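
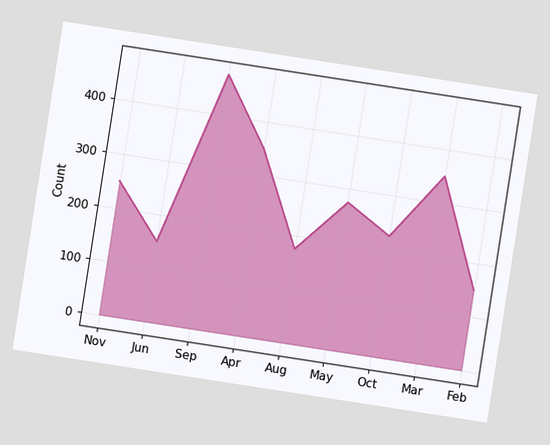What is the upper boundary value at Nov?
250

The chart is tilted about 9° clockwise. At Nov the upper boundary is at 250.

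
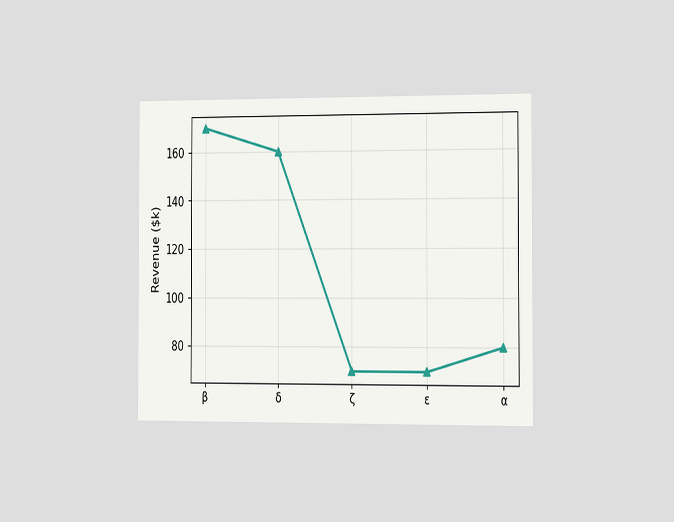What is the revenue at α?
The chart is viewed slightly from the right. At α, the line is at $80k.

$80k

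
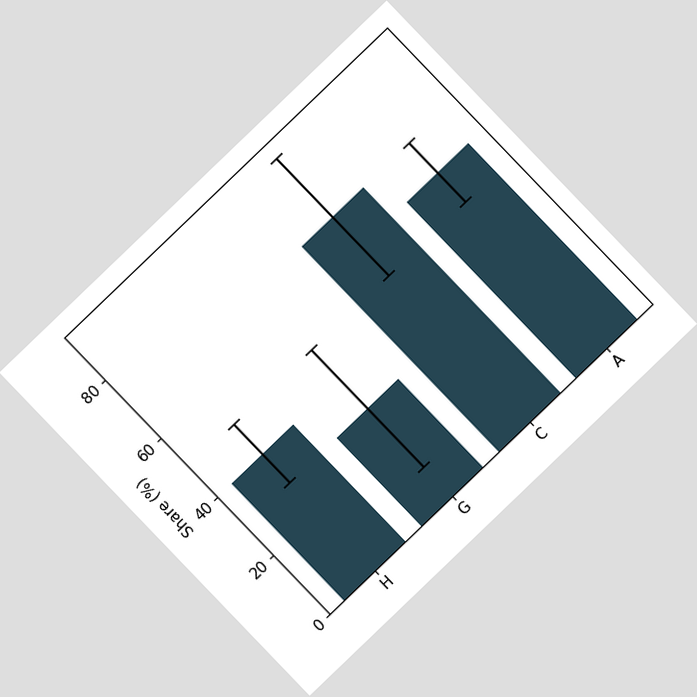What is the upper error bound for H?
50%

The chart is tilted about 44° counter-clockwise. The H bar's upper whisker reaches 50%.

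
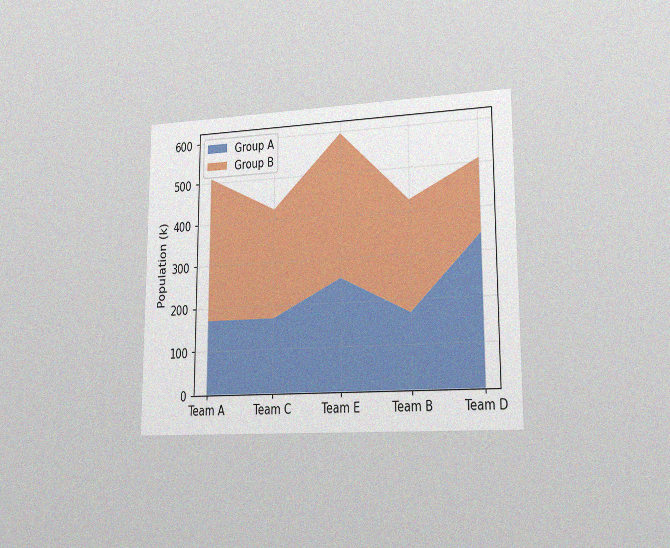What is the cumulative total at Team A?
510k

The chart is viewed slightly from the right, with some photo noise. The stacked total at Team A reaches 510k.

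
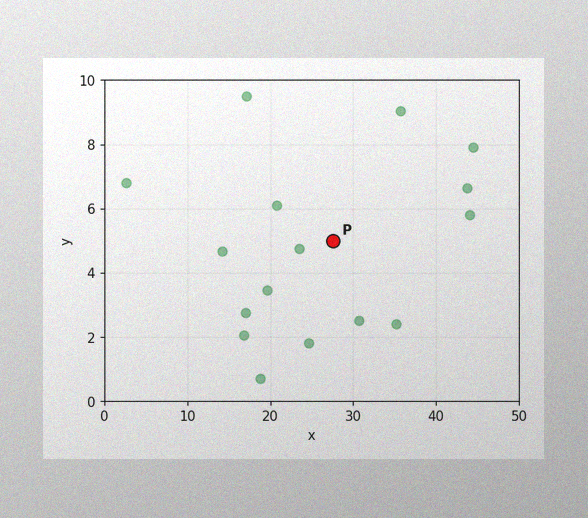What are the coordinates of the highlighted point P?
The image has some photo noise and uneven lighting. Following the gridlines from P to each axis, P sits at (27.5, 5).

(27.5, 5)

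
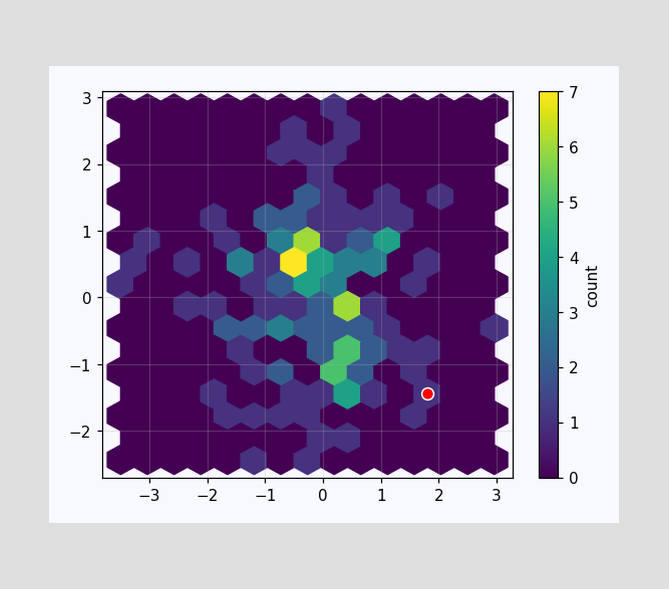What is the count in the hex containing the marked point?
The marked hex reads 1 on the colorbar.

1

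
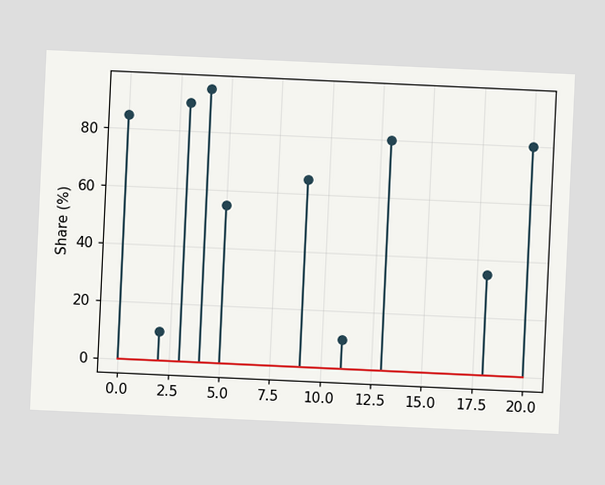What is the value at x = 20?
80%

The chart is tilted about 3° clockwise. The stem at x=20 reaches 80%.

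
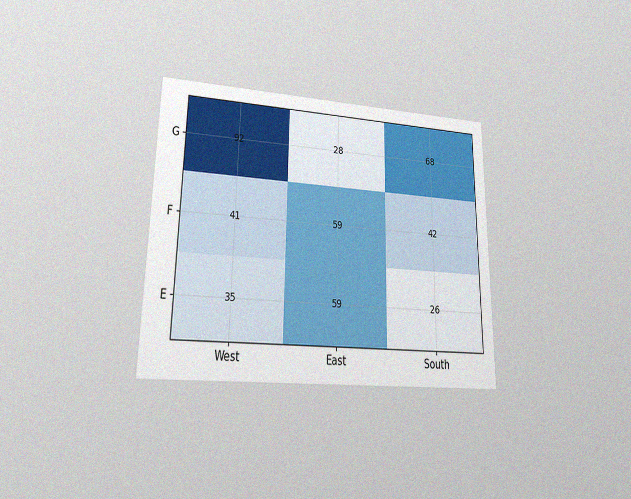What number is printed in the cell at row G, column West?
92

The chart is viewed at a slight angle, with some photo noise. The (G, West) cell reads 92.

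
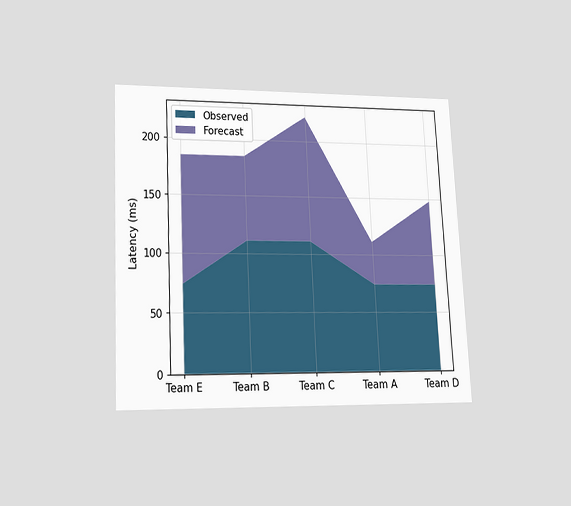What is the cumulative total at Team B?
The chart is tilted about 3° counter-clockwise and viewed at a slight angle. The stacked total at Team B reaches 185ms.

185ms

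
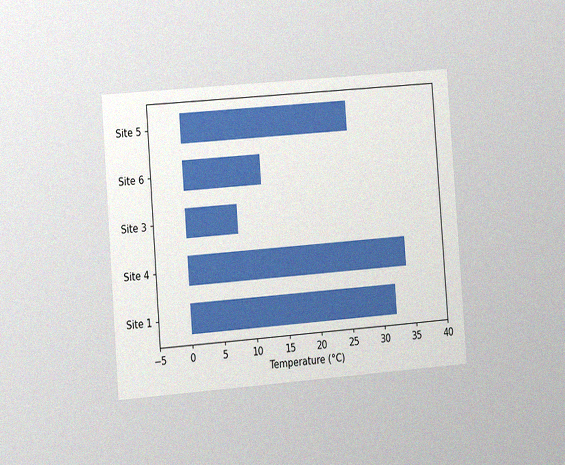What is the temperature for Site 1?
The chart is tilted about 4° counter-clockwise and viewed at a slight angle, with some photo noise. Reading along the chart's x-axis, the Site 1 bar reaches 32°C.

32°C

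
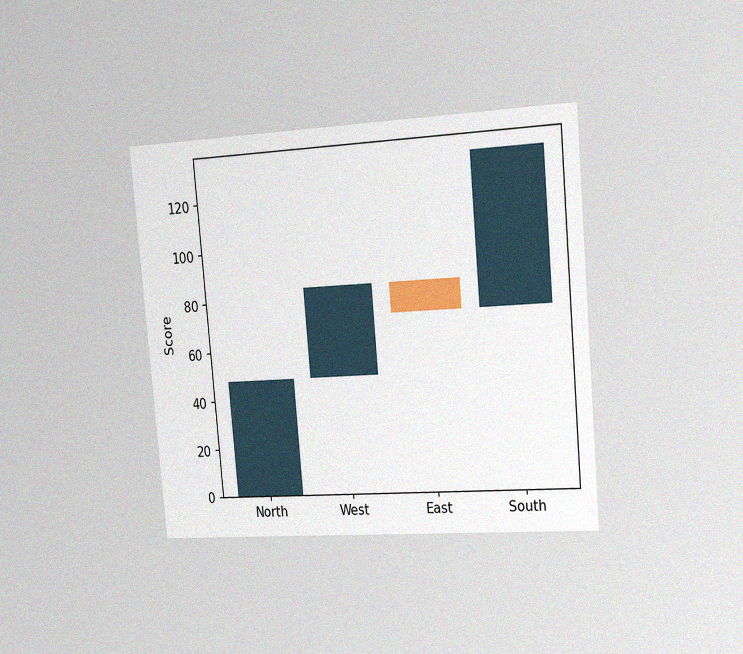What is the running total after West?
The chart is tilted about 5° counter-clockwise and viewed slightly from the right, with some photo noise. After West the running total reaches 84.

84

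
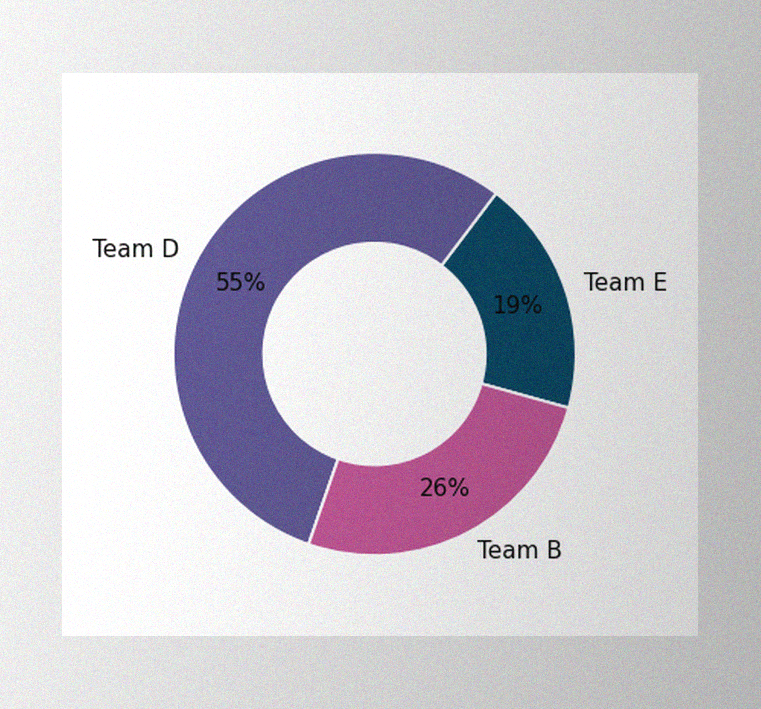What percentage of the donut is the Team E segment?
19%

The image has some photo noise and uneven lighting. The Team E segment takes up 19% of the ring.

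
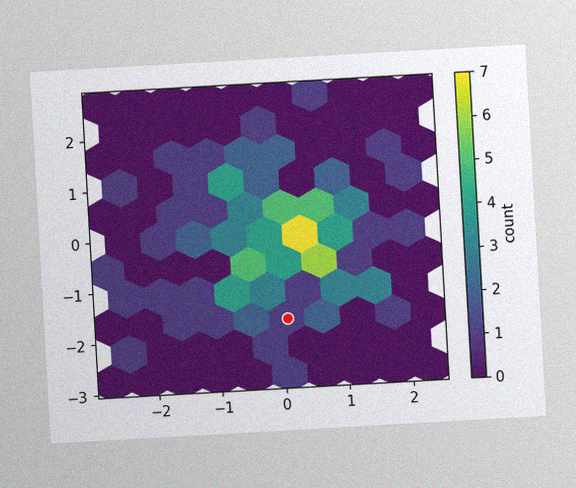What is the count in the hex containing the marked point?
1

The chart is tilted about 3° counter-clockwise, with some photo noise. The marked hex reads 1 on the colorbar.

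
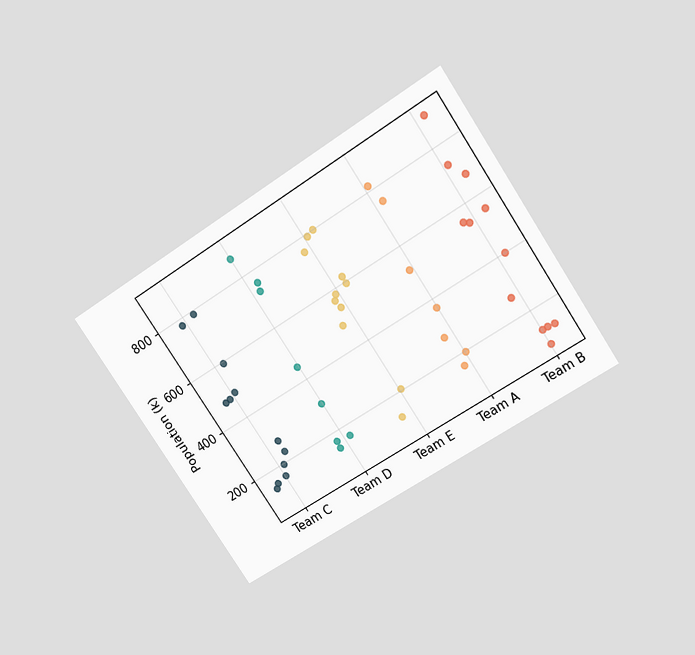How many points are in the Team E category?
The chart is tilted about 34° counter-clockwise and viewed slightly from above. Counting the markers in the Team E column gives 11.

11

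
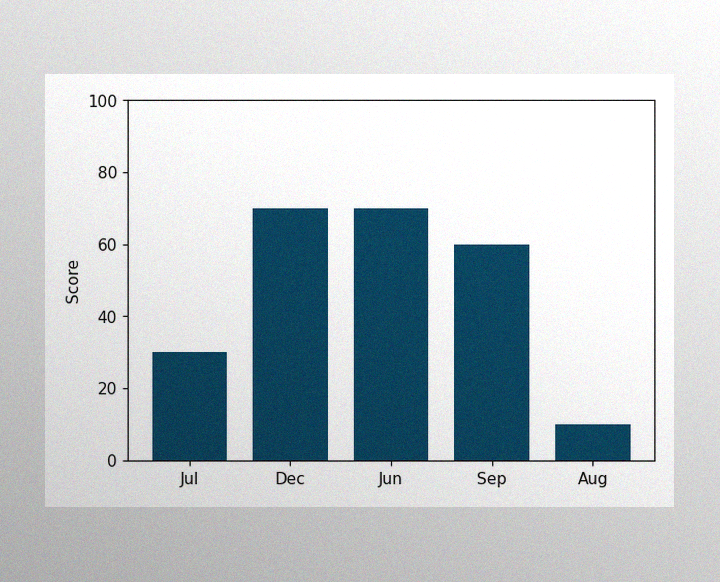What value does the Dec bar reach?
The image has some photo noise and uneven lighting. Reading along the chart's y-axis, the Dec bar reaches 70.

70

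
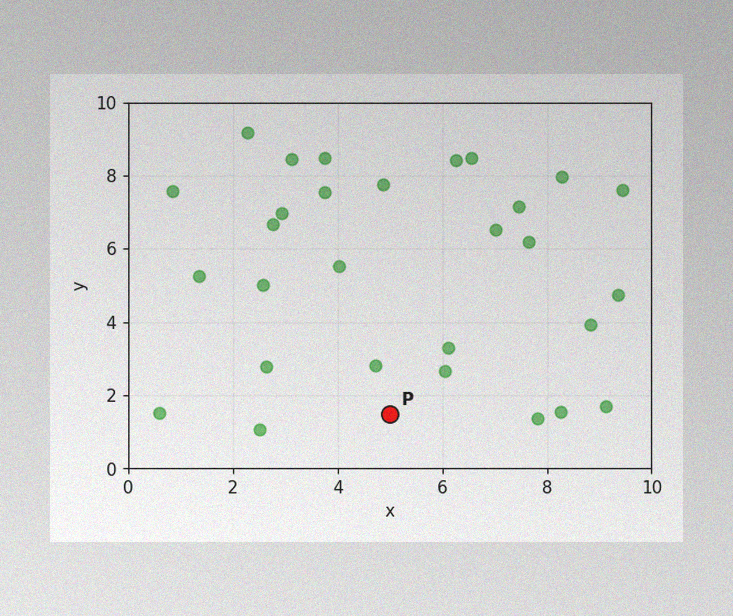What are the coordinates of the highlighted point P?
(5, 1.5)

The image has some photo noise and uneven lighting. Following the gridlines from P to each axis, P sits at (5, 1.5).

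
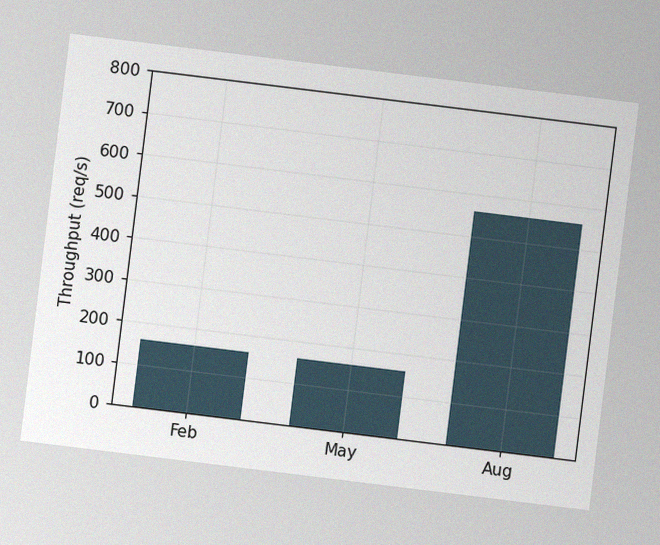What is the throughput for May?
The chart is tilted about 7° clockwise, with some photo noise. Reading along the chart's y-axis, the May bar reaches 160req/s.

160req/s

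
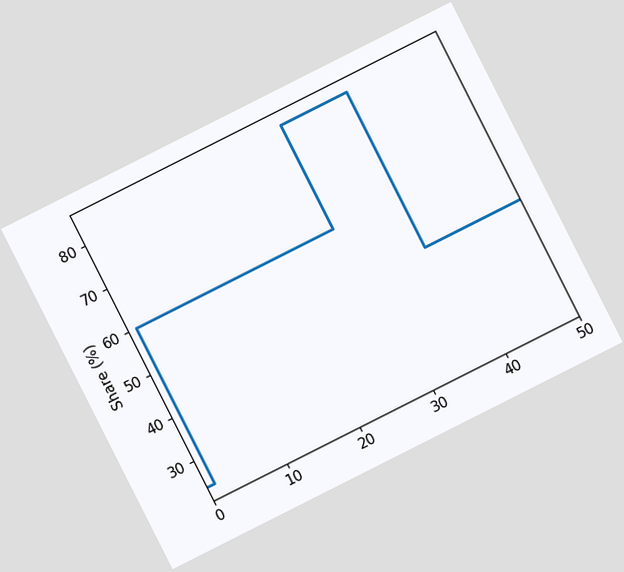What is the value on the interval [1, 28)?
The chart is tilted about 27° counter-clockwise. On [1, 28) the step sits at 60%.

60%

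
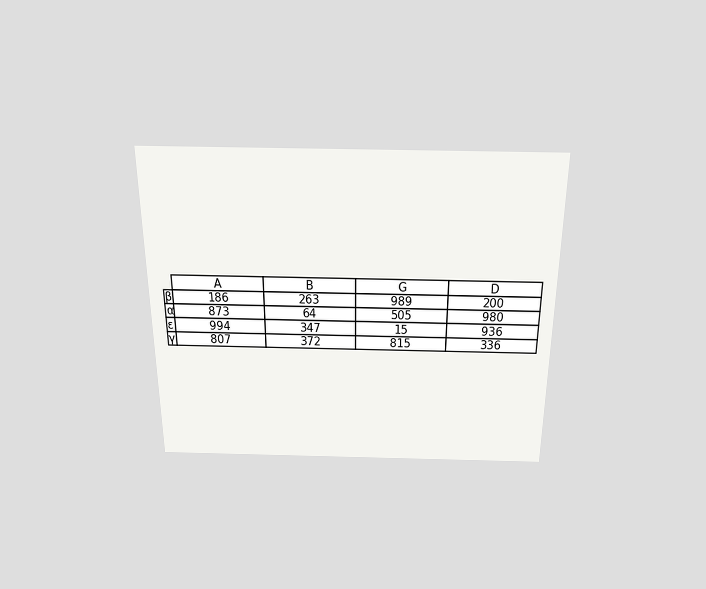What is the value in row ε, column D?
The chart is viewed slightly from above. The (ε, D) cell reads 936.

936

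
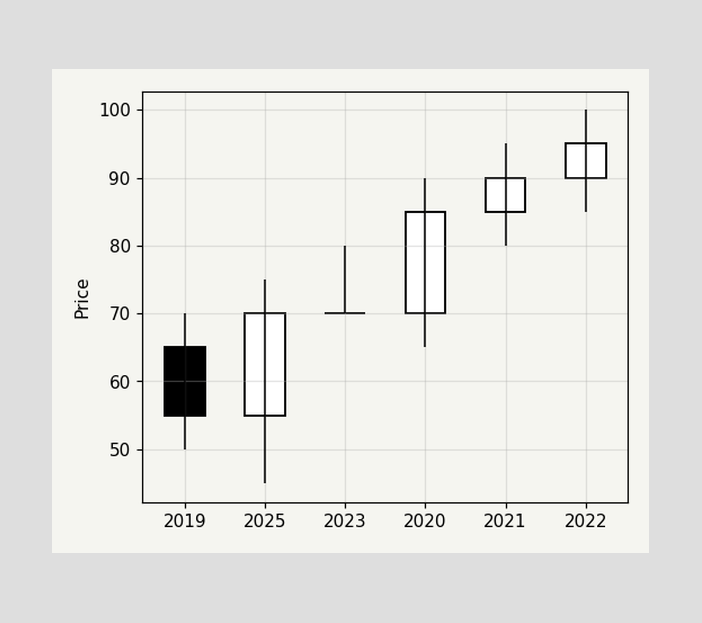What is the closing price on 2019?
55

The 2019 candle closes at 55.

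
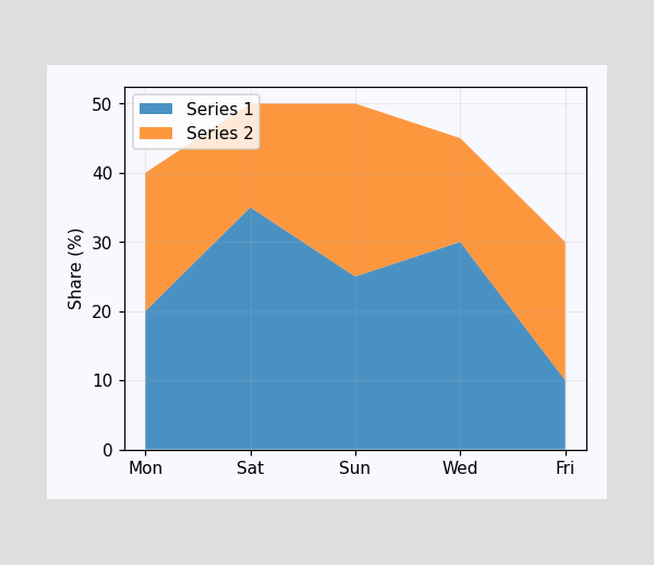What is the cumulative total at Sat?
50%

The stacked total at Sat reaches 50%.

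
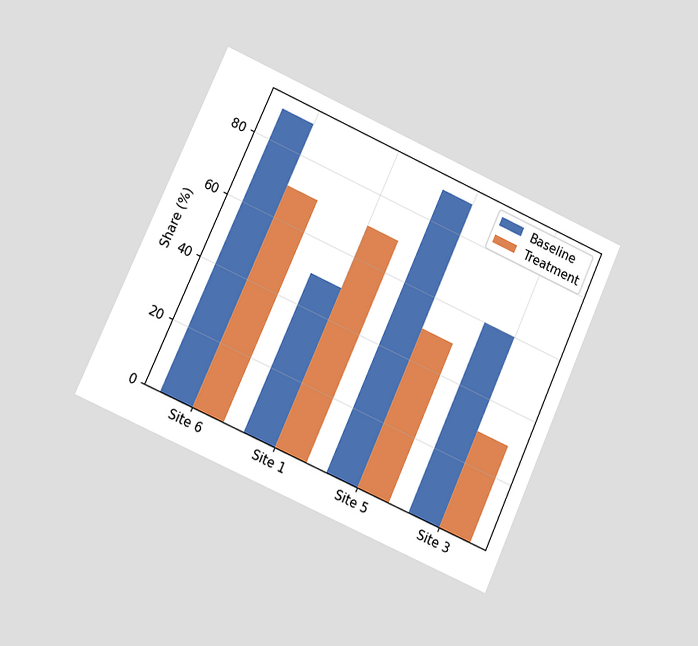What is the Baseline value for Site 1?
50%

The chart is tilted about 24° clockwise and viewed at a slight angle. The Baseline bar at Site 1 reaches 50% on the y-axis.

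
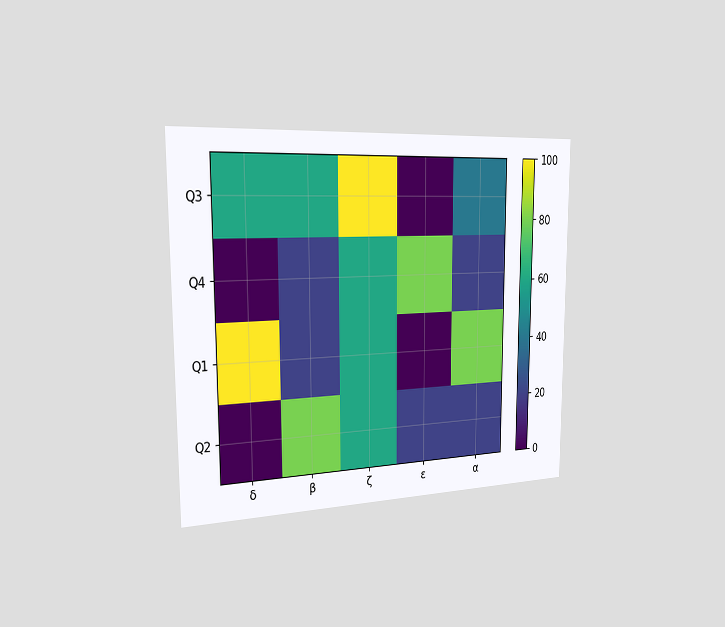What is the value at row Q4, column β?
The chart is viewed slightly from the left. Matching cell (Q4, β) against the colorbar gives 20.

20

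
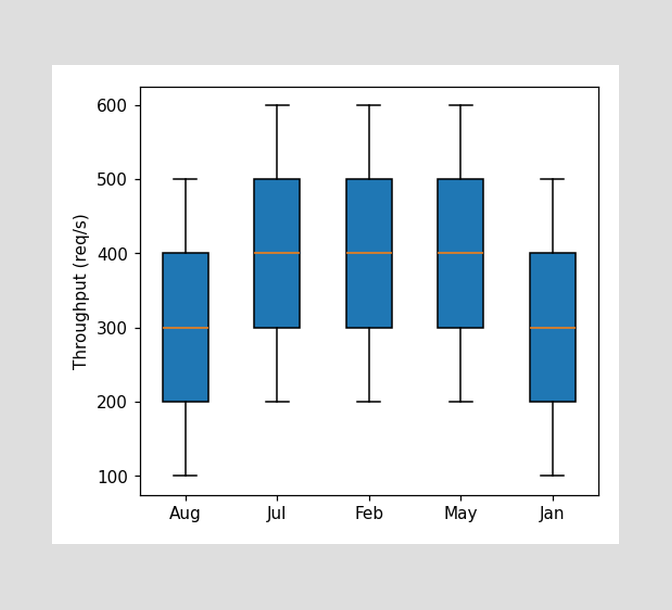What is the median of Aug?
300req/s

The median line in the Aug box sits at 300req/s.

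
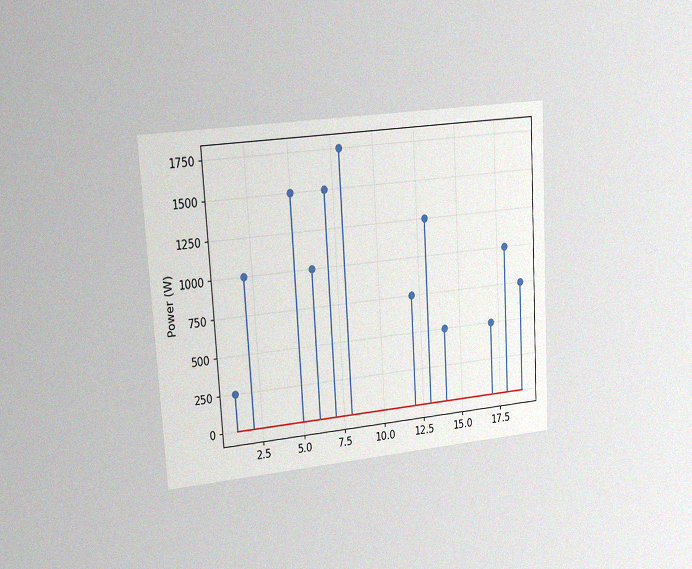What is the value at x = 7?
The chart is tilted about 3° counter-clockwise and viewed slightly from the left, with some photo noise. The stem at x=7 reaches 1500W.

1500W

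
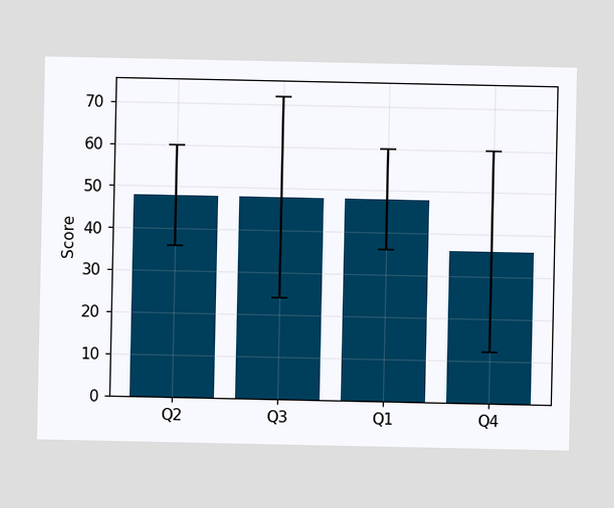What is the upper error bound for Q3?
The Q3 bar's upper whisker reaches 72.

72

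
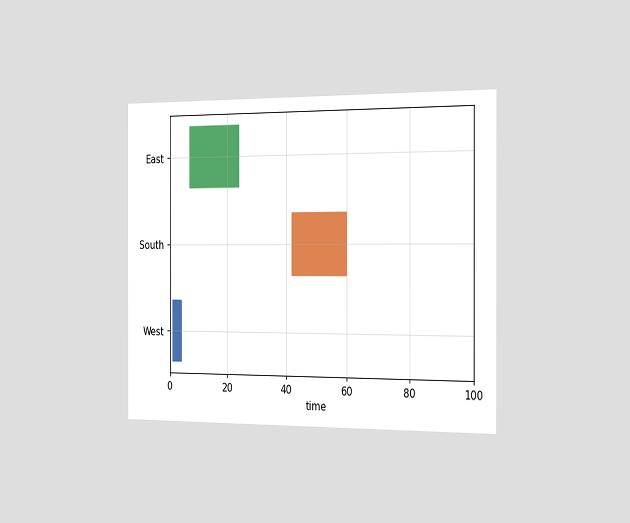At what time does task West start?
1

The chart is viewed slightly from the right. The West bar begins at t=1.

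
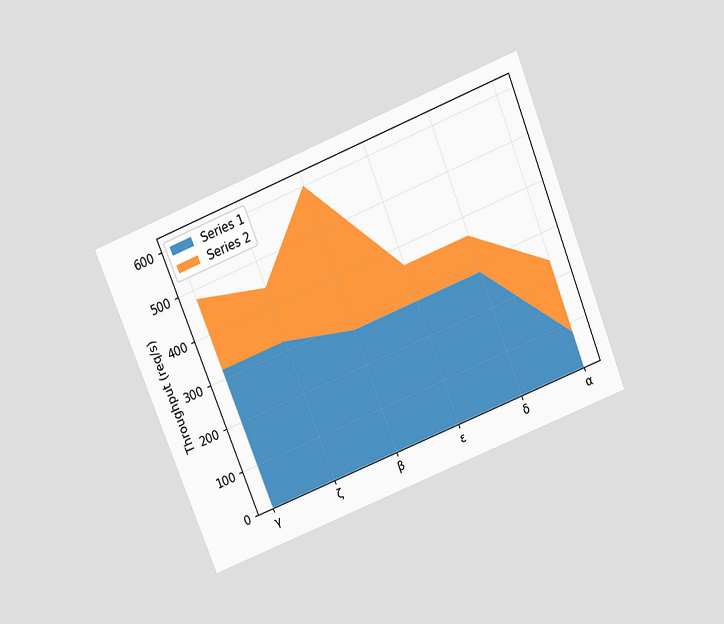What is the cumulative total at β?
The chart is tilted about 22° counter-clockwise and viewed slightly from above. The stacked total at β reaches 600req/s.

600req/s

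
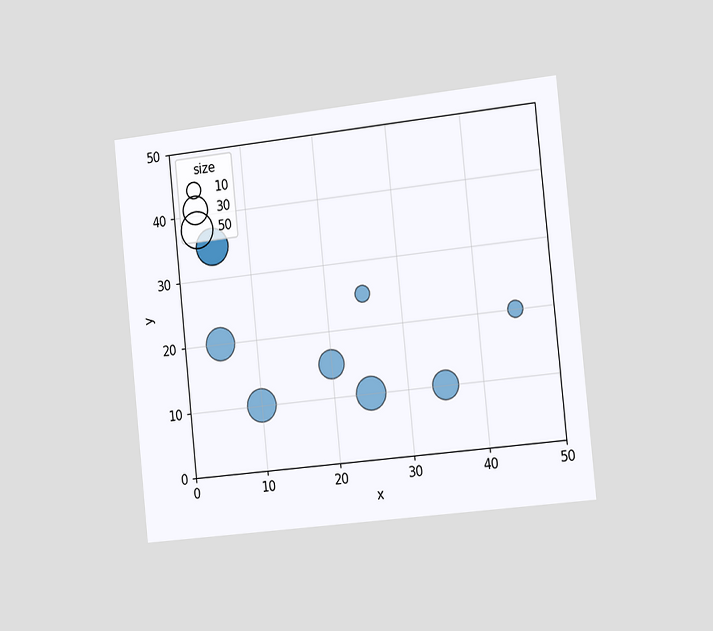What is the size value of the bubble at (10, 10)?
The chart is tilted about 6° counter-clockwise and viewed slightly from the right. Matching the bubble at (10, 10) against the size legend gives 40.

40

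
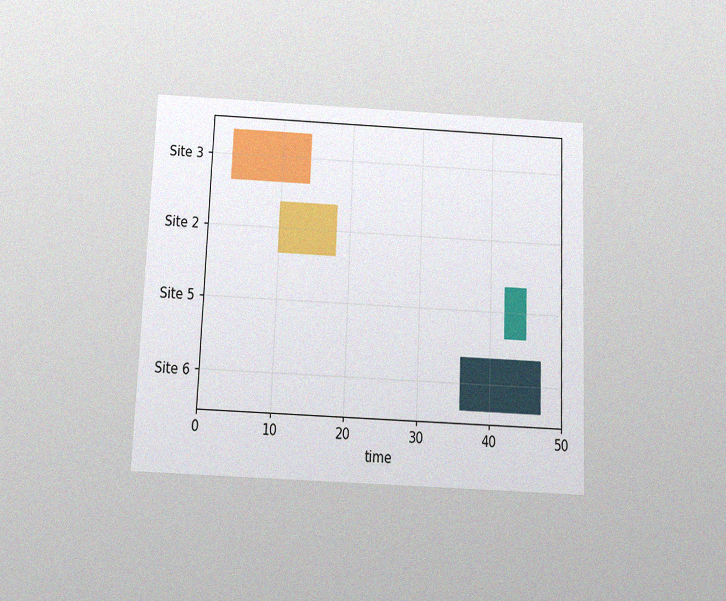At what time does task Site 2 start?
The chart is tilted about 2° clockwise and viewed slightly from below, with some photo noise. The Site 2 bar begins at t=10.

10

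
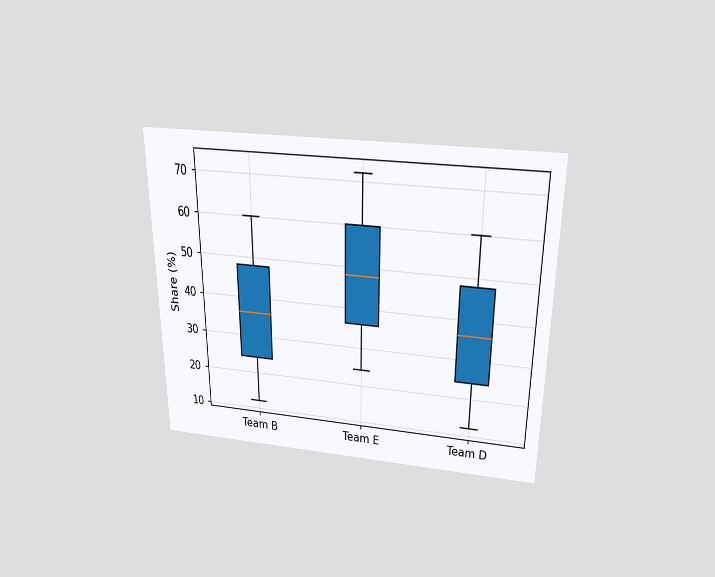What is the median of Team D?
The chart is viewed slightly from above. The median line in the Team D box sits at 36%.

36%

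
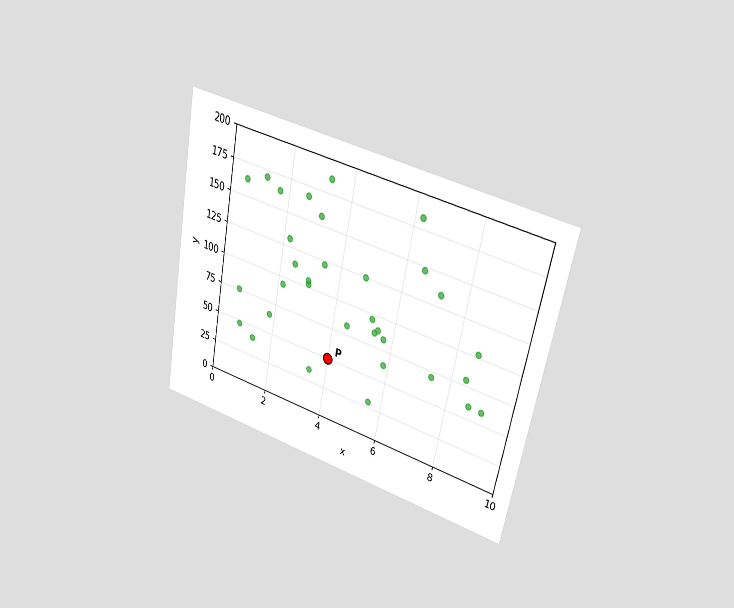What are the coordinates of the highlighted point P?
(4, 50)

The chart is tilted about 11° clockwise and viewed at a slight angle. Following the gridlines from P to each axis, P sits at (4, 50).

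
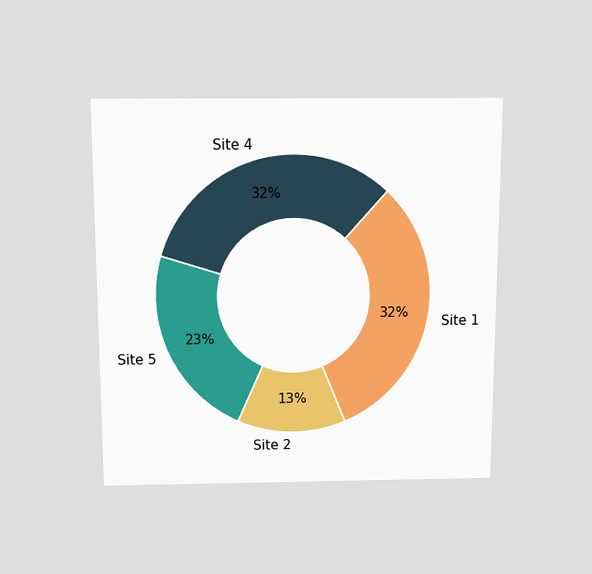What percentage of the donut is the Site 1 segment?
The chart is viewed slightly from above. The Site 1 segment takes up 32% of the ring.

32%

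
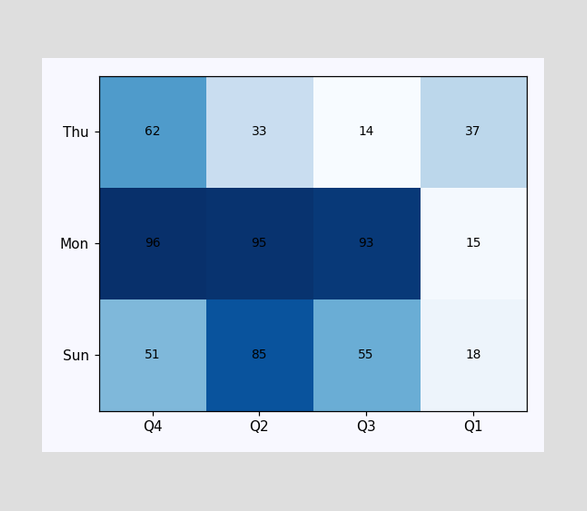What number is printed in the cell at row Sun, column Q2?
85

The (Sun, Q2) cell reads 85.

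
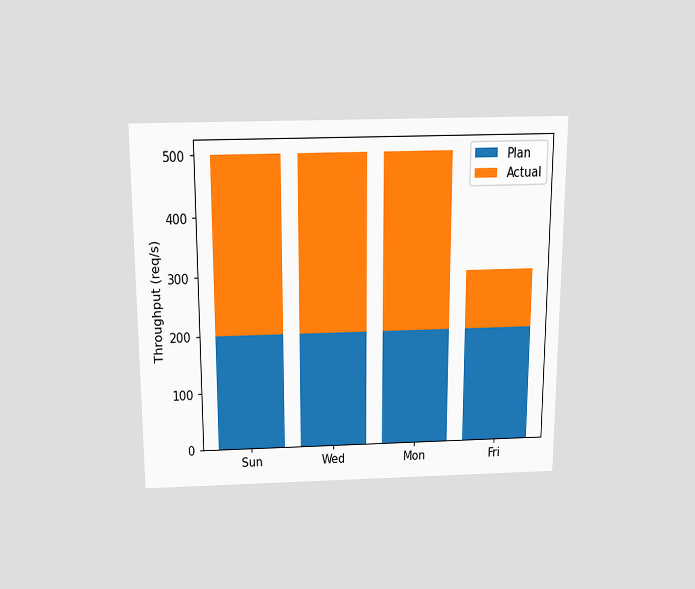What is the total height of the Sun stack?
500req/s

The chart is viewed slightly from above. The Sun stack's top reaches 500req/s on the y-axis.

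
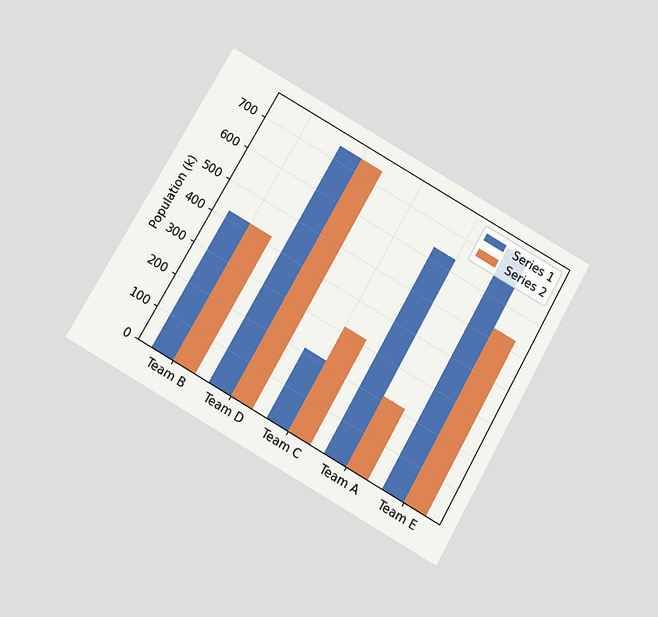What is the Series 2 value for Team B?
424k

The chart is tilted about 30° clockwise and viewed slightly from below. The Series 2 bar at Team B reaches 424k on the y-axis.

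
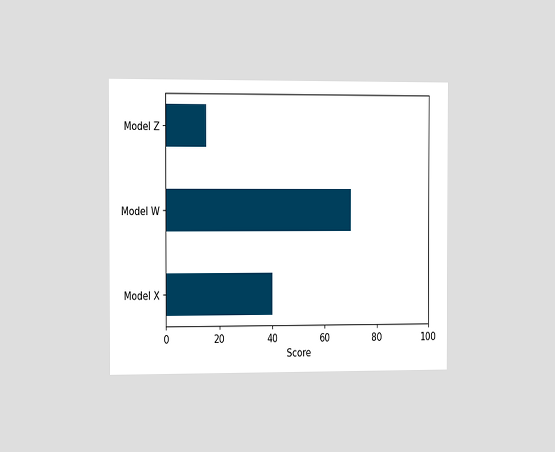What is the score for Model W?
The chart is viewed slightly from the left. Reading along the chart's x-axis, the Model W bar reaches 70.

70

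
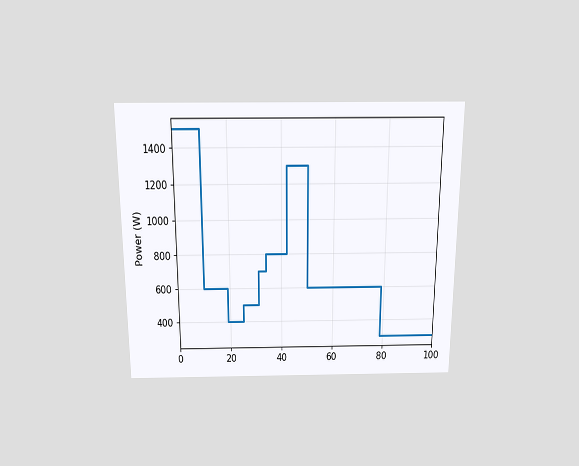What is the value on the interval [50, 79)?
600W

The chart is viewed slightly from above. On [50, 79) the step sits at 600W.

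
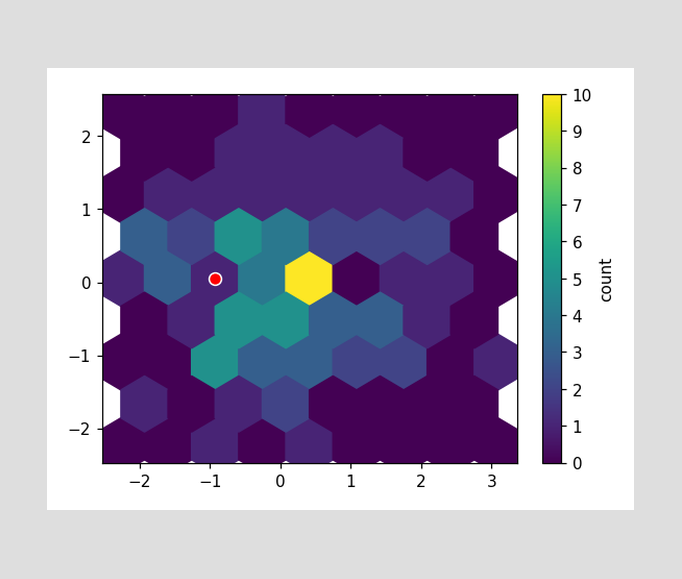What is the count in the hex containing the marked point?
1

The marked hex reads 1 on the colorbar.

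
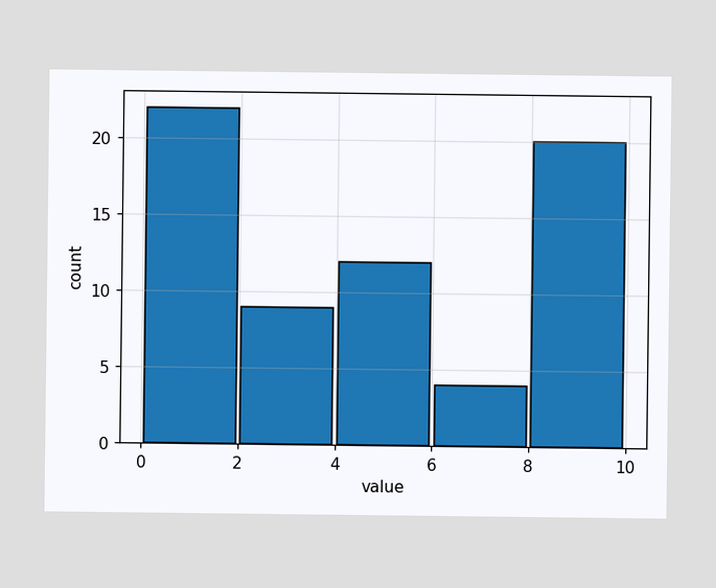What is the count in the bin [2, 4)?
The [2, 4) bin has height 9.

9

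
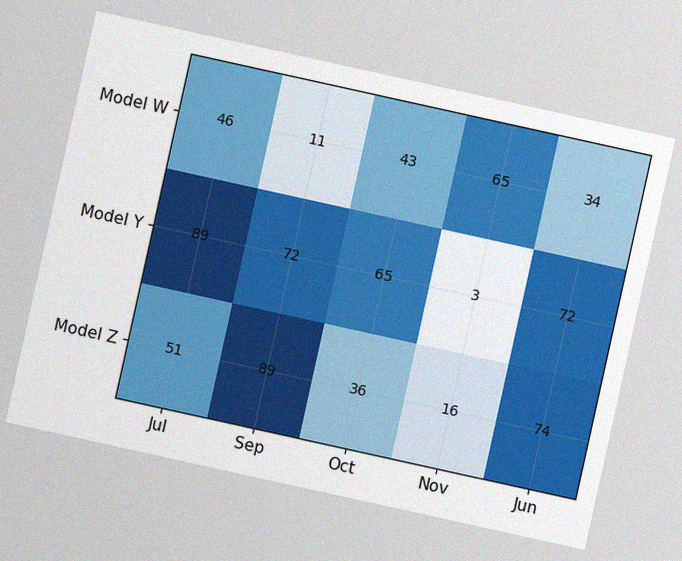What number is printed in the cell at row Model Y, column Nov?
3

The chart is tilted about 12° clockwise, with some photo noise. The (Model Y, Nov) cell reads 3.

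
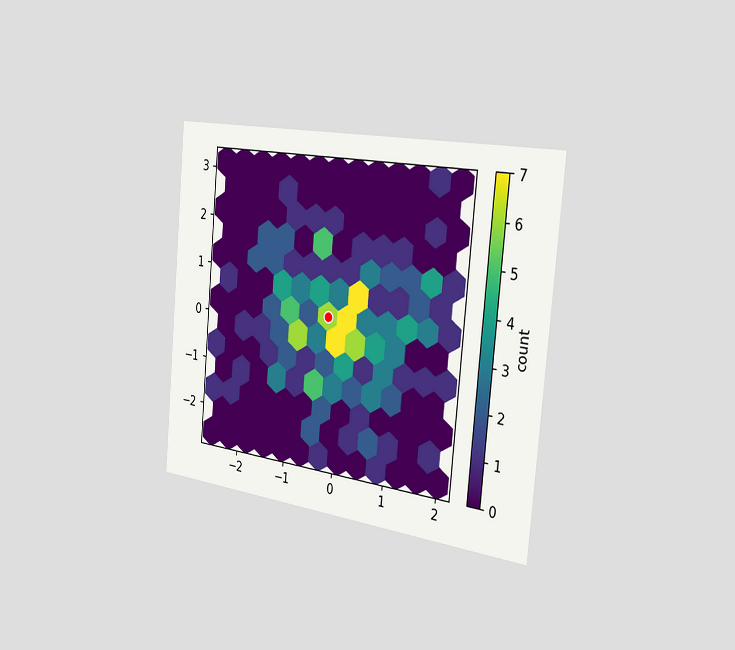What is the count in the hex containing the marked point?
The chart is tilted about 5° clockwise and viewed slightly from the right. The marked hex reads 6 on the colorbar.

6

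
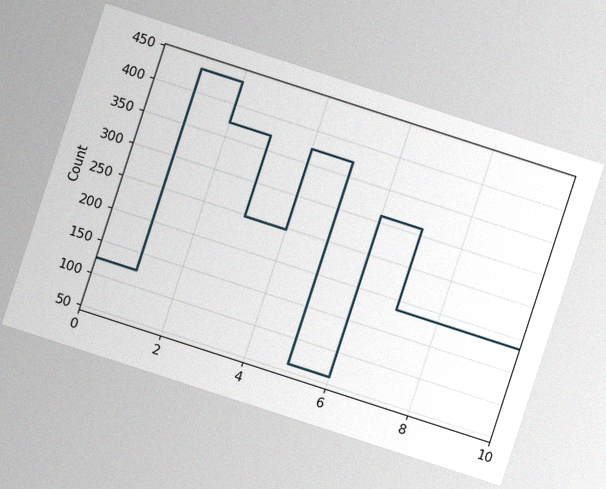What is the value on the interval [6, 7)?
310

The chart is tilted about 18° clockwise, with some photo noise. On [6, 7) the step sits at 310.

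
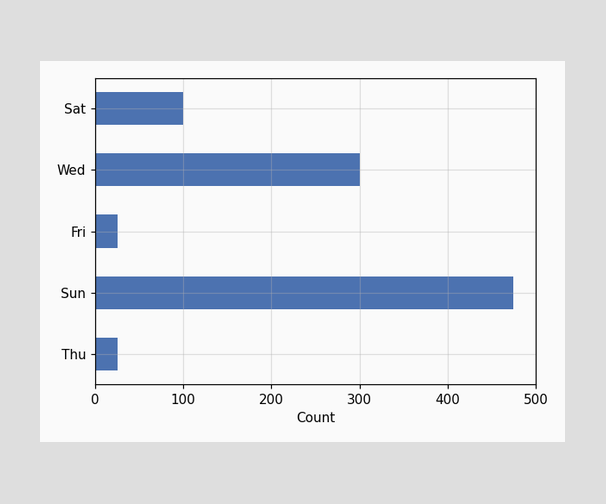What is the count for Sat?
100

Reading along the chart's x-axis, the Sat bar reaches 100.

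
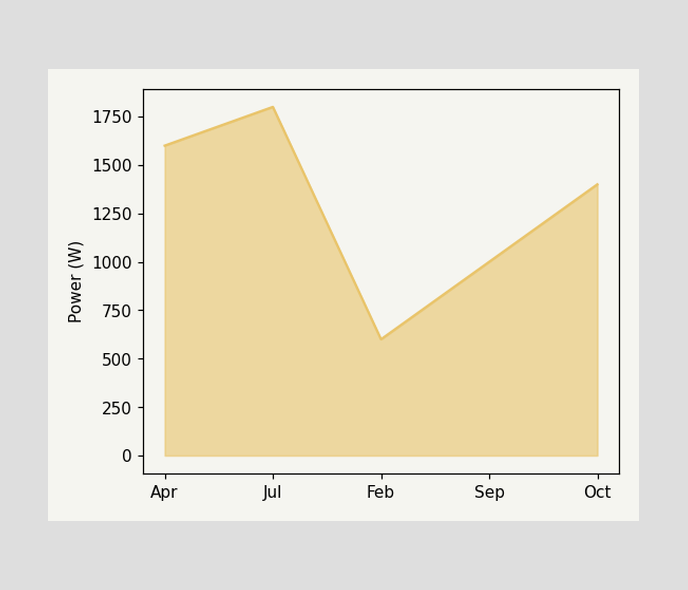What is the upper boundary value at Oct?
At Oct the upper boundary is at 1400W.

1400W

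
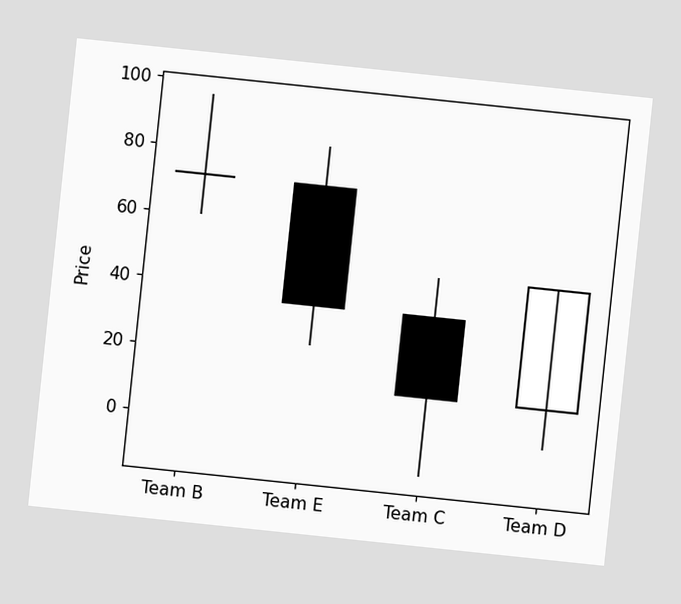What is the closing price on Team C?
The chart is tilted about 6° clockwise. The Team C candle closes at 12.

12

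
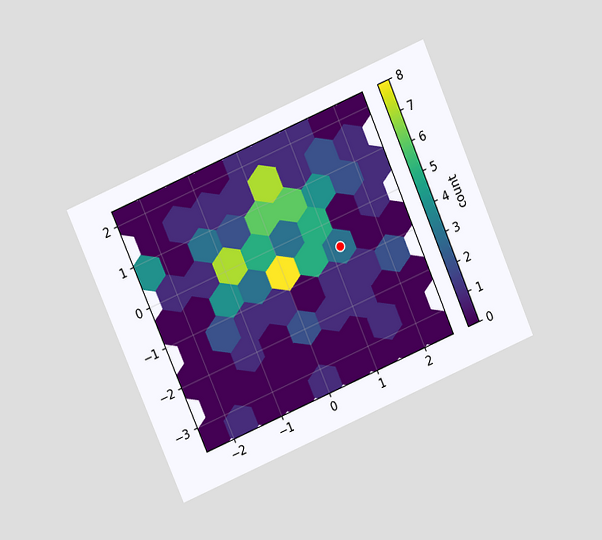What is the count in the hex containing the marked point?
3

The chart is tilted about 23° counter-clockwise and viewed slightly from above. The marked hex reads 3 on the colorbar.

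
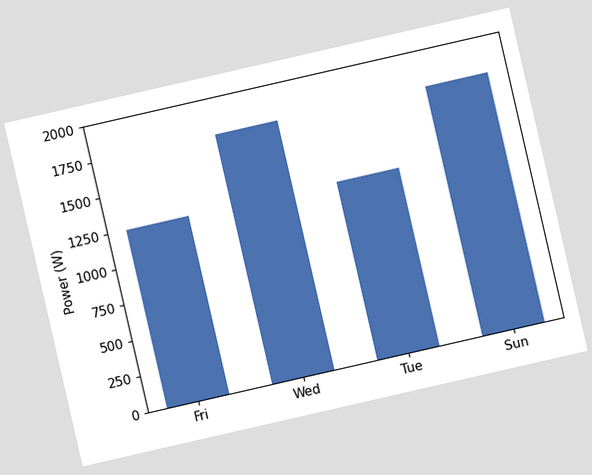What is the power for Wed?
The chart is tilted about 13° counter-clockwise. Reading along the chart's y-axis, the Wed bar reaches 1750W.

1750W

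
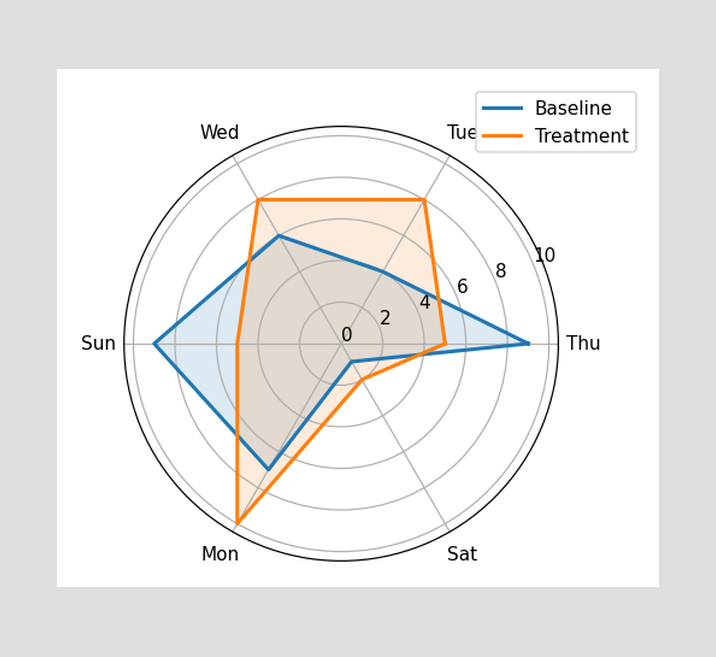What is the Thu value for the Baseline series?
On the Thu axis, Baseline reaches 9.

9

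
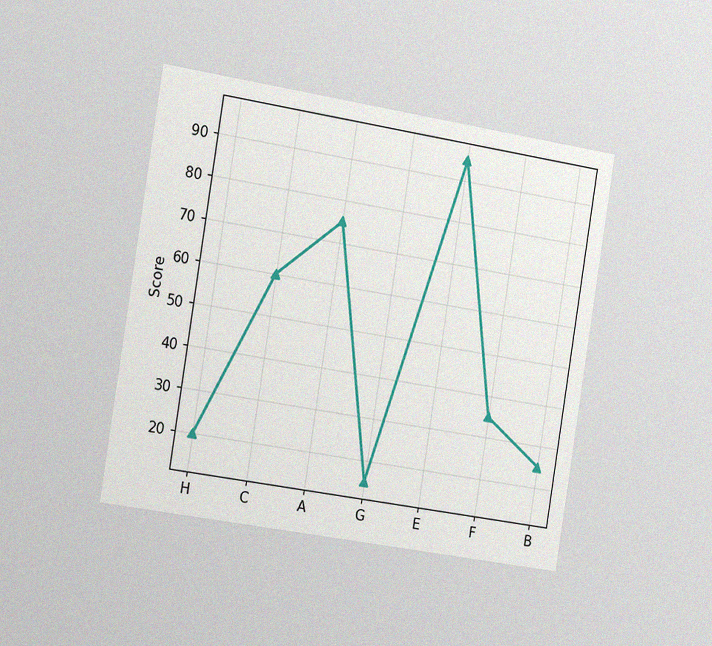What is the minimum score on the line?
The chart is tilted about 9° clockwise and viewed slightly from the left, with some photo noise. The lowest point is at G, and reading across to the y-axis gives 15.

15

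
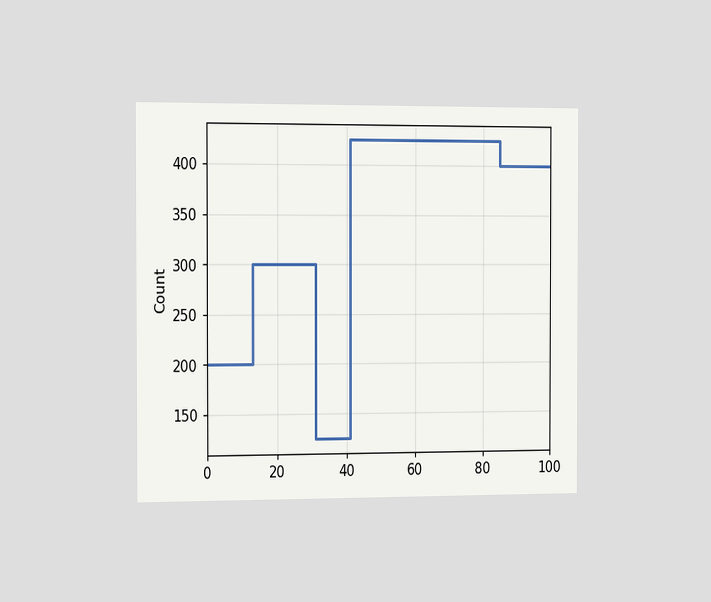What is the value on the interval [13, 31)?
300

The chart is viewed slightly from the left. On [13, 31) the step sits at 300.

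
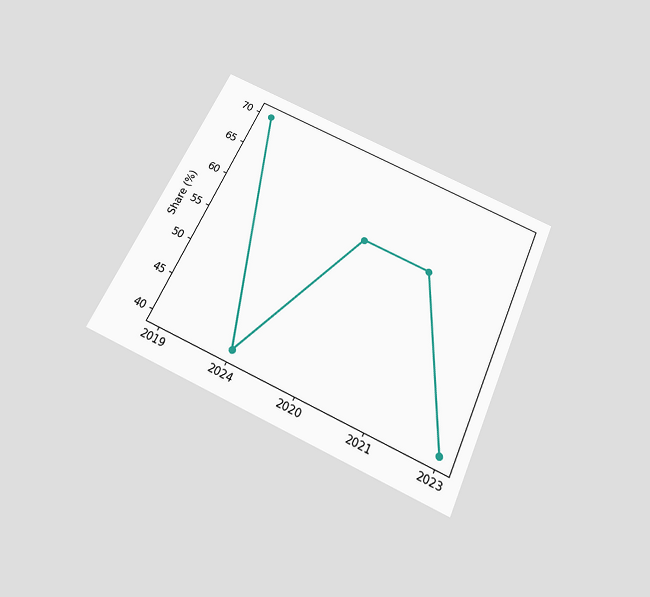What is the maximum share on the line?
70%

The chart is tilted about 25° clockwise and viewed slightly from below. The highest point is at 2019, and reading across to the y-axis gives 70%.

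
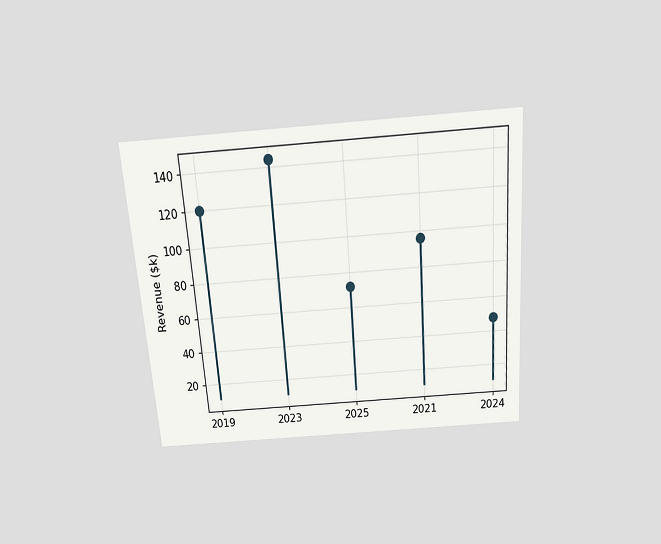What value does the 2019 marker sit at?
$120k

The chart is tilted about 4° counter-clockwise and viewed slightly from above. The 2019 marker sits at $120k.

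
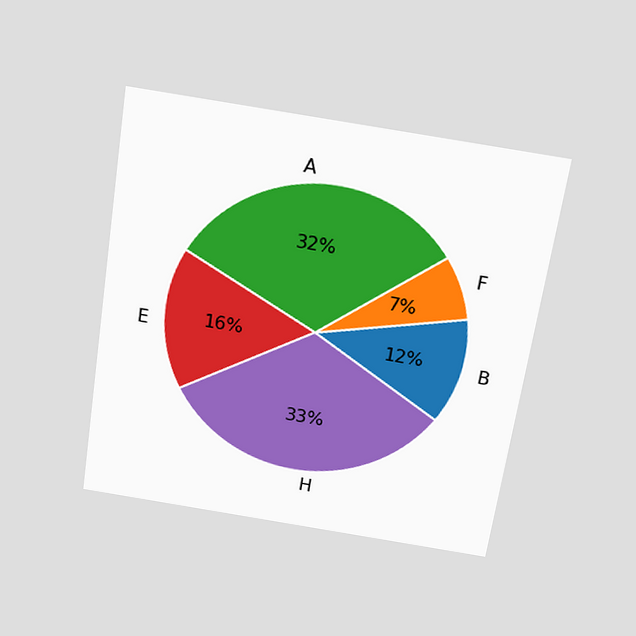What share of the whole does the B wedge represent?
The chart is tilted about 9° clockwise and viewed slightly from above. The B slice takes up 12% of the pie.

12%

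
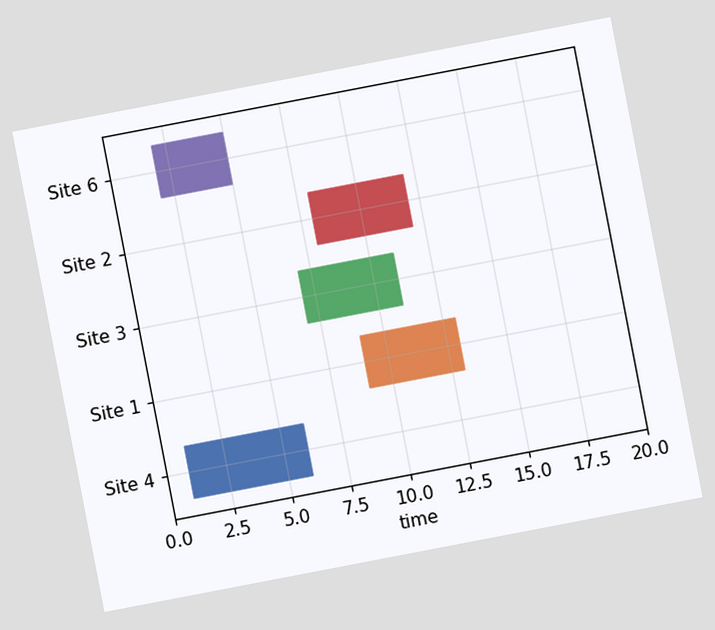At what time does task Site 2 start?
The chart is tilted about 11° counter-clockwise. The Site 2 bar begins at t=8.

8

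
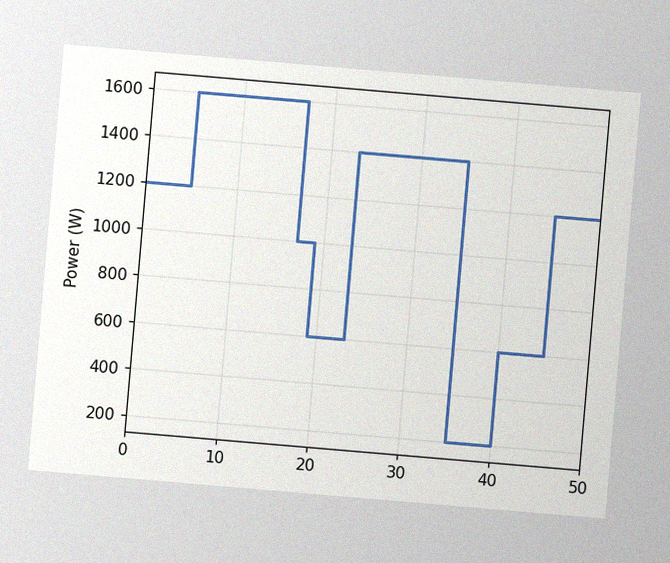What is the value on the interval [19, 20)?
The chart is tilted about 5° clockwise, with some photo noise. On [19, 20) the step sits at 600W.

600W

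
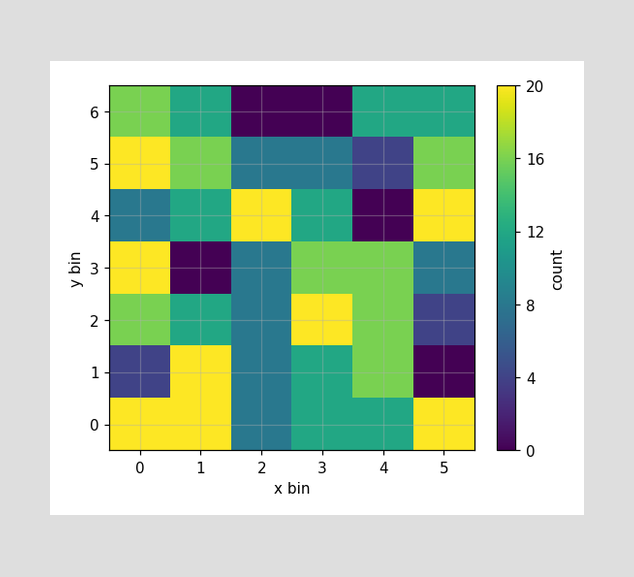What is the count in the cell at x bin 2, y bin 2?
Matching the cell (2, 2) against the colorbar gives 8.

8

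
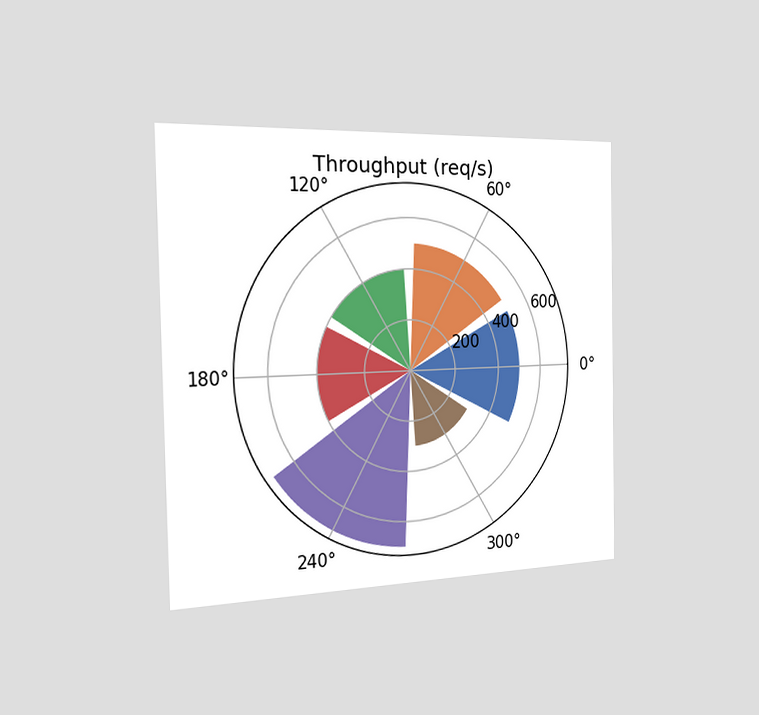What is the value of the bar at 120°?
The chart is viewed slightly from the left. The bar at 120° reaches 400req/s on the radial axis.

400req/s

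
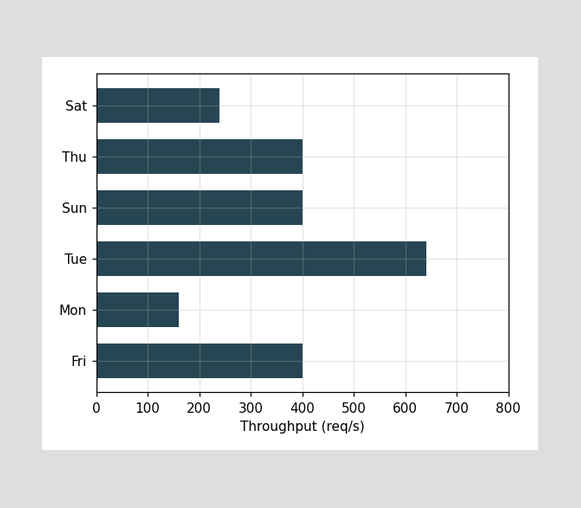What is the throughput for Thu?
400req/s

Reading along the chart's x-axis, the Thu bar reaches 400req/s.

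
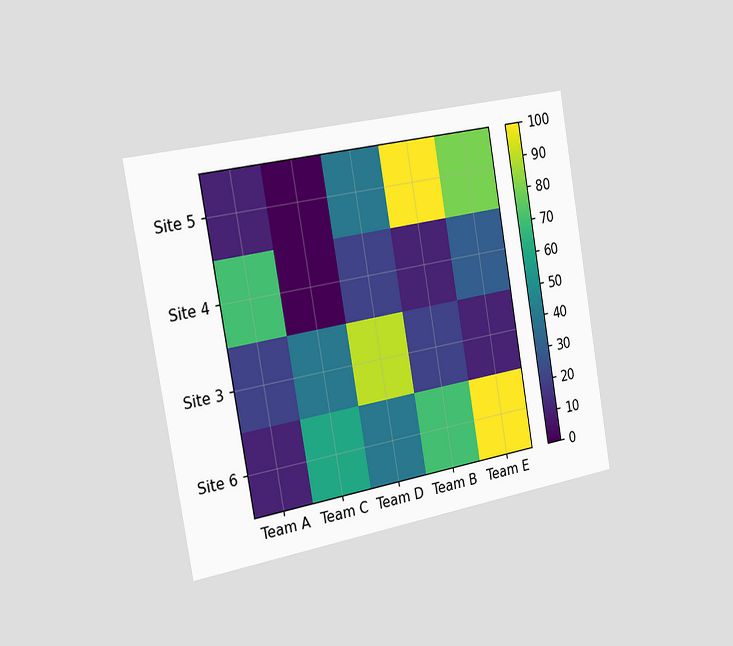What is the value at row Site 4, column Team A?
The chart is tilted about 10° counter-clockwise and viewed slightly from the left. Matching cell (Site 4, Team A) against the colorbar gives 70.

70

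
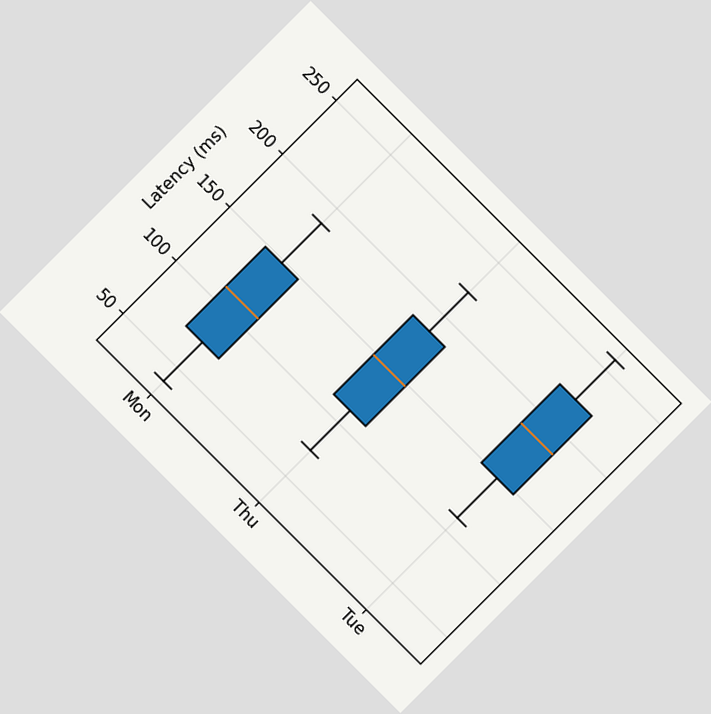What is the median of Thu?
The chart is tilted about 45° clockwise. The median line in the Thu box sits at 148ms.

148ms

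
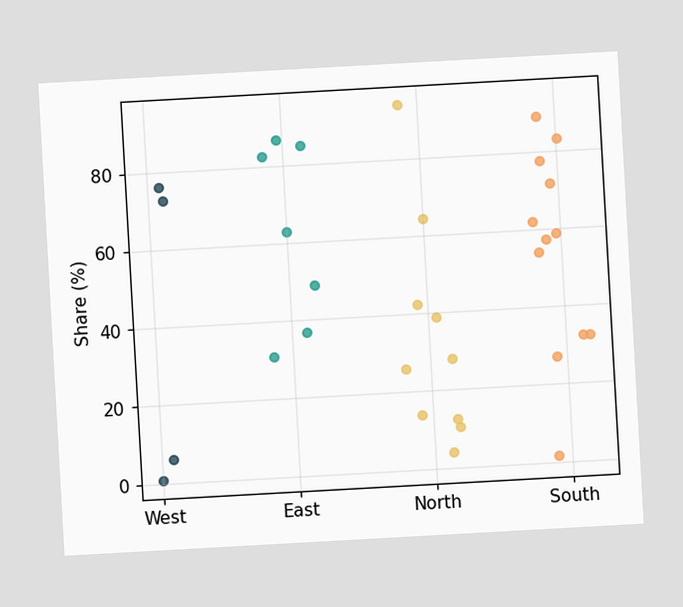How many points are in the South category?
The chart is tilted about 3° counter-clockwise. Counting the markers in the South column gives 12.

12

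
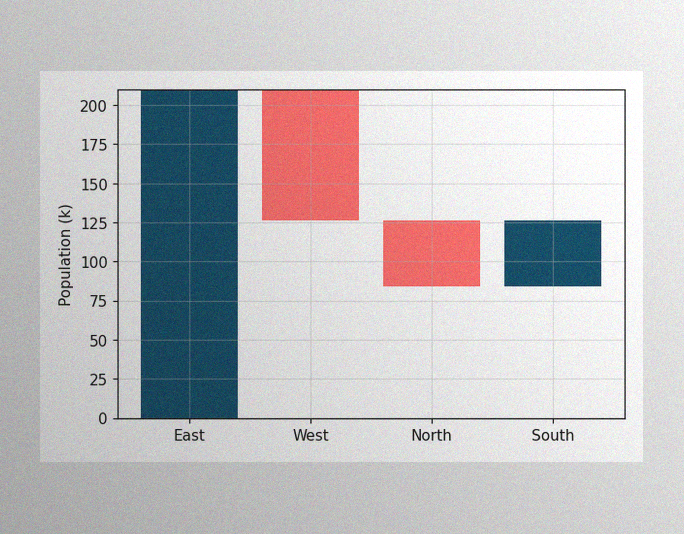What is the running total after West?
126k

The image has some photo noise and uneven lighting. After West the running total reaches 126k.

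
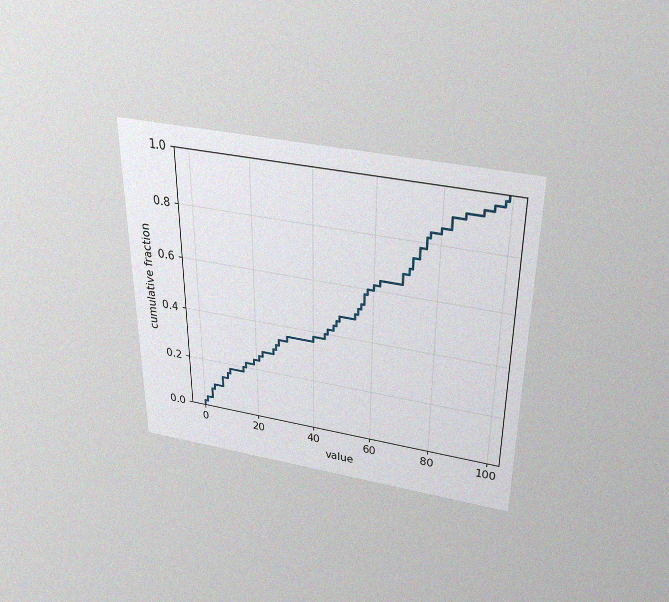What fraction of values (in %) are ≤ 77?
The chart is viewed slightly from above, with some photo noise. At x=77 the ECDF step is at 84%.

84%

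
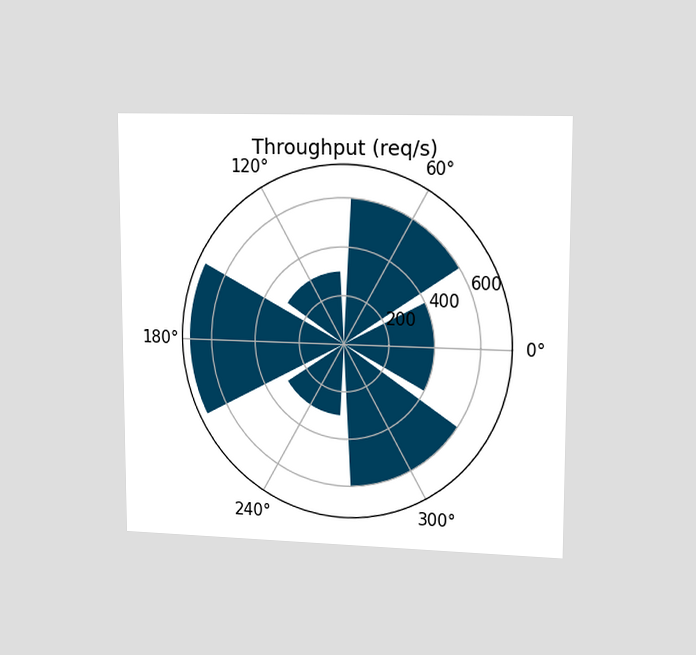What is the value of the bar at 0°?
400req/s

The chart is viewed slightly from the right. The bar at 0° reaches 400req/s on the radial axis.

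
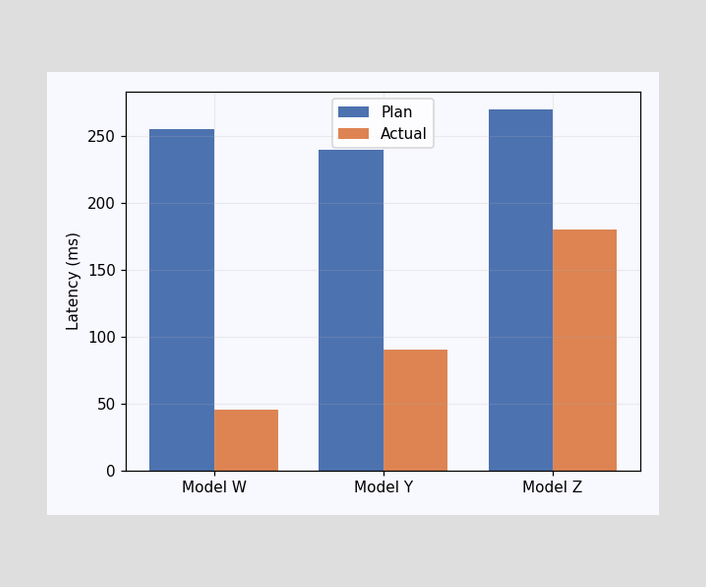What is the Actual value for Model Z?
The Actual bar at Model Z reaches 180ms on the y-axis.

180ms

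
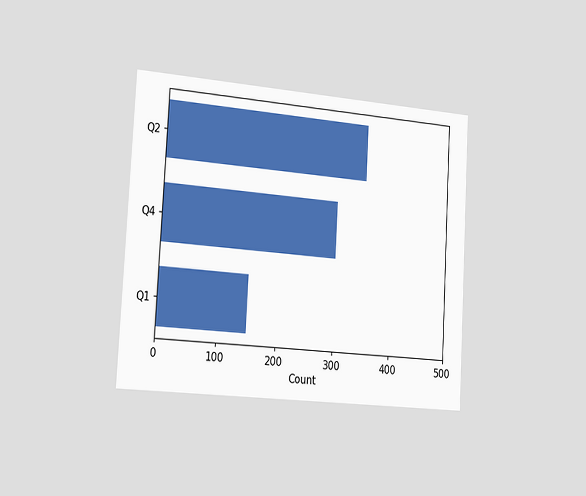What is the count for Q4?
300

The chart is tilted about 3° clockwise and viewed slightly from the left. Reading along the chart's x-axis, the Q4 bar reaches 300.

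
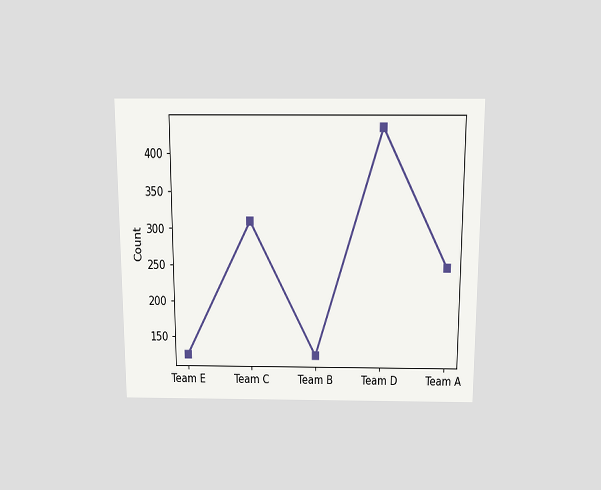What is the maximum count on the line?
434

The chart is viewed slightly from above. The highest point is at Team D, and reading across to the y-axis gives 434.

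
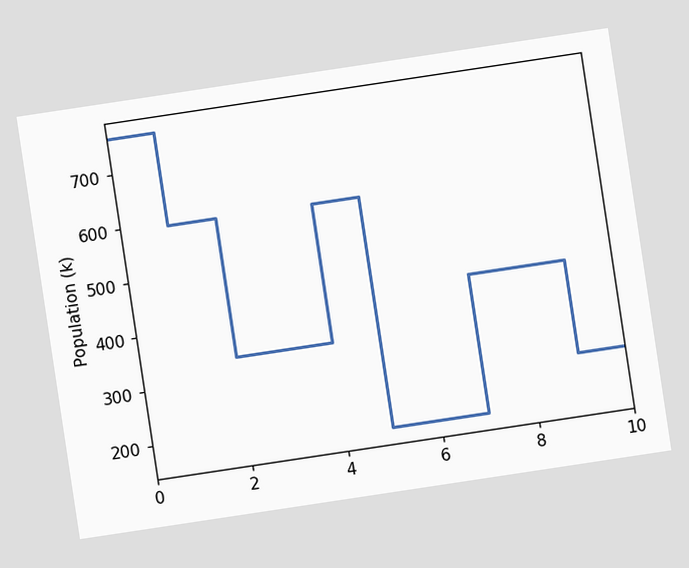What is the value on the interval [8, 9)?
425k

The chart is tilted about 9° counter-clockwise. On [8, 9) the step sits at 425k.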